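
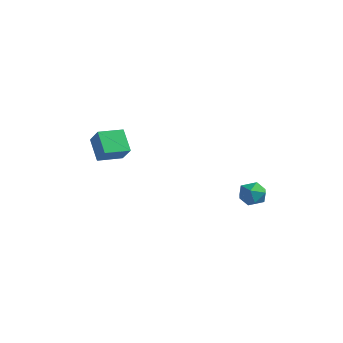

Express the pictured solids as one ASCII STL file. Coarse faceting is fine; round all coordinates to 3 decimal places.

solid 
facet normal -0.857 0.438 -0.271
outer loop
vertex 3.299 1.849 0.877
vertex 2.872 1.172 1.134
vertex 3.024 1.802 1.67
endloop
endfacet
facet normal -0.375 0.924 -0.075
outer loop
vertex 3.299 1.849 0.877
vertex 3.024 1.802 1.67
vertex 3.793 2.101 1.509
endloop
endfacet
facet normal 0.199 0.847 -0.493
outer loop
vertex 3.299 1.849 0.877
vertex 3.793 2.101 1.509
vertex 4.118 1.655 0.874
endloop
endfacet
facet normal 0.071 0.313 -0.947
outer loop
vertex 3.299 1.849 0.877
vertex 4.118 1.655 0.874
vertex 3.548 1.081 0.642
endloop
endfacet
facet normal -0.582 0.059 -0.811
outer loop
vertex 3.299 1.849 0.877
vertex 3.548 1.081 0.642
vertex 2.872 1.172 1.134
endloop
endfacet
facet normal -0.180 0.783 0.596
outer loop
vertex 3.793 2.101 1.509
vertex 3.024 1.802 1.67
vertex 3.672 1.579 2.158
endloop
endfacet
facet normal -0.961 -0.005 0.278
outer loop
vertex 3.024 1.802 1.67
vertex 2.872 1.172 1.134
vertex 3.102 1.005 1.926
endloop
endfacet
facet normal -0.515 -0.618 -0.593
outer loop
vertex 2.872 1.172 1.134
vertex 3.548 1.081 0.642
vertex 3.427 0.559 1.291
endloop
endfacet
facet normal 0.542 -0.209 -0.814
outer loop
vertex 3.548 1.081 0.642
vertex 4.118 1.655 0.874
vertex 4.196 0.858 1.13
endloop
endfacet
facet normal 0.749 0.658 -0.079
outer loop
vertex 4.118 1.655 0.874
vertex 3.793 2.101 1.509
vertex 4.348 1.488 1.666
endloop
endfacet
facet normal -0.071 -0.313 0.947
outer loop
vertex 3.921 0.811 1.923
vertex 3.672 1.579 2.158
vertex 3.102 1.005 1.926
endloop
endfacet
facet normal -0.199 -0.847 0.493
outer loop
vertex 3.921 0.811 1.923
vertex 3.102 1.005 1.926
vertex 3.427 0.559 1.291
endloop
endfacet
facet normal 0.375 -0.924 0.075
outer loop
vertex 3.921 0.811 1.923
vertex 3.427 0.559 1.291
vertex 4.196 0.858 1.13
endloop
endfacet
facet normal 0.857 -0.438 0.271
outer loop
vertex 3.921 0.811 1.923
vertex 4.196 0.858 1.13
vertex 4.348 1.488 1.666
endloop
endfacet
facet normal 0.582 -0.059 0.811
outer loop
vertex 3.921 0.811 1.923
vertex 4.348 1.488 1.666
vertex 3.672 1.579 2.158
endloop
endfacet
facet normal -0.542 0.209 0.814
outer loop
vertex 3.102 1.005 1.926
vertex 3.672 1.579 2.158
vertex 3.024 1.802 1.67
endloop
endfacet
facet normal -0.749 -0.658 0.079
outer loop
vertex 3.427 0.559 1.291
vertex 3.102 1.005 1.926
vertex 2.872 1.172 1.134
endloop
endfacet
facet normal 0.180 -0.783 -0.596
outer loop
vertex 4.196 0.858 1.13
vertex 3.427 0.559 1.291
vertex 3.548 1.081 0.642
endloop
endfacet
facet normal 0.961 0.005 -0.278
outer loop
vertex 4.348 1.488 1.666
vertex 4.196 0.858 1.13
vertex 4.118 1.655 0.874
endloop
endfacet
facet normal 0.515 0.618 0.593
outer loop
vertex 3.672 1.579 2.158
vertex 4.348 1.488 1.666
vertex 3.793 2.101 1.509
endloop
endfacet
facet normal -0.668 0.202 -0.716
outer loop
vertex -4.196 -2.527 4.037
vertex -3.684 -1.196 3.935
vertex -3.211 -2.986 2.989
endloop
endfacet
facet normal -0.358 -0.931 0.072
outer loop
vertex -2.356 -3.244 3.905
vertex -4.196 -2.527 4.037
vertex -3.211 -2.986 2.989
endloop
endfacet
facet normal -0.669 0.201 -0.716
outer loop
vertex -3.211 -2.986 2.989
vertex -3.684 -1.196 3.935
vertex -2.7 -1.655 2.886
endloop
endfacet
facet normal 0.652 -0.304 -0.694
outer loop
vertex -2.7 -1.655 2.886
vertex -2.356 -3.244 3.905
vertex -3.211 -2.986 2.989
endloop
endfacet
facet normal -0.652 0.304 0.694
outer loop
vertex -4.196 -2.527 4.037
vertex -2.829 -1.454 4.851
vertex -3.684 -1.196 3.935
endloop
endfacet
facet normal -0.358 -0.931 0.072
outer loop
vertex -3.34 -2.785 4.954
vertex -4.196 -2.527 4.037
vertex -2.356 -3.244 3.905
endloop
endfacet
facet normal -0.652 0.304 0.694
outer loop
vertex -3.34 -2.785 4.954
vertex -2.829 -1.454 4.851
vertex -4.196 -2.527 4.037
endloop
endfacet
facet normal 0.358 0.931 -0.072
outer loop
vertex -3.684 -1.196 3.935
vertex -2.829 -1.454 4.851
vertex -2.7 -1.655 2.886
endloop
endfacet
facet normal 0.652 -0.304 -0.694
outer loop
vertex -1.844 -1.913 3.803
vertex -2.356 -3.244 3.905
vertex -2.7 -1.655 2.886
endloop
endfacet
facet normal 0.358 0.931 -0.072
outer loop
vertex -2.7 -1.655 2.886
vertex -2.829 -1.454 4.851
vertex -1.844 -1.913 3.803
endloop
endfacet
facet normal 0.669 -0.202 0.716
outer loop
vertex -1.844 -1.913 3.803
vertex -3.34 -2.785 4.954
vertex -2.356 -3.244 3.905
endloop
endfacet
facet normal 0.668 -0.201 0.716
outer loop
vertex -2.829 -1.454 4.851
vertex -3.34 -2.785 4.954
vertex -1.844 -1.913 3.803
endloop
endfacet

endsolid


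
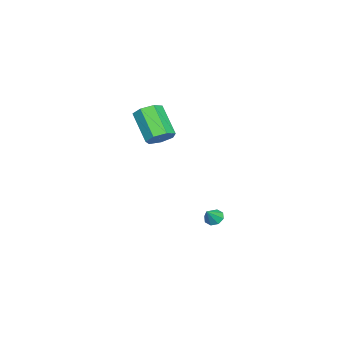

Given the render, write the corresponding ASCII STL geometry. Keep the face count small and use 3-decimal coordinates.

solid 
facet normal 0.482 0.529 -0.699
outer loop
vertex 2.416 -2.273 2.864
vertex 1.882 -1.67 2.952
vertex 2.58 -1.787 3.345
endloop
endfacet
facet normal 0.845 -0.492 0.209
outer loop
vertex 2.416 -2.273 2.864
vertex 2.58 -1.787 3.345
vertex 1.453 -3.332 4.26
endloop
endfacet
facet normal 0.845 -0.493 0.209
outer loop
vertex 1.453 -3.332 4.26
vertex 2.58 -1.787 3.345
vertex 1.617 -2.847 4.741
endloop
endfacet
facet normal -0.481 -0.530 0.698
outer loop
vertex 1.453 -3.332 4.26
vertex 1.617 -2.847 4.741
vertex 0.918 -2.73 4.348
endloop
endfacet
facet normal 0.482 0.530 -0.698
outer loop
vertex 2.58 -1.787 3.345
vertex 1.882 -1.67 2.952
vertex 2.218 -1.214 3.53
endloop
endfacet
facet normal 0.709 0.233 0.666
outer loop
vertex 2.58 -1.787 3.345
vertex 2.218 -1.214 3.53
vertex 1.617 -2.847 4.741
endloop
endfacet
facet normal 0.710 0.232 0.665
outer loop
vertex 1.617 -2.847 4.741
vertex 2.218 -1.214 3.53
vertex 1.255 -2.273 4.927
endloop
endfacet
facet normal -0.481 -0.530 0.698
outer loop
vertex 1.617 -2.847 4.741
vertex 1.255 -2.273 4.927
vertex 0.918 -2.73 4.348
endloop
endfacet
facet normal 0.482 0.530 -0.698
outer loop
vertex 2.218 -1.214 3.53
vertex 1.882 -1.67 2.952
vertex 1.603 -0.984 3.28
endloop
endfacet
facet normal 0.040 0.783 0.621
outer loop
vertex 2.218 -1.214 3.53
vertex 1.603 -0.984 3.28
vertex 1.255 -2.273 4.927
endloop
endfacet
facet normal 0.039 0.783 0.621
outer loop
vertex 1.255 -2.273 4.927
vertex 1.603 -0.984 3.28
vertex 0.64 -2.043 4.676
endloop
endfacet
facet normal -0.483 -0.529 0.698
outer loop
vertex 1.255 -2.273 4.927
vertex 0.64 -2.043 4.676
vertex 0.918 -2.73 4.348
endloop
endfacet
facet normal 0.482 0.530 -0.698
outer loop
vertex 1.603 -0.984 3.28
vertex 1.882 -1.67 2.952
vertex 1.197 -1.271 2.782
endloop
endfacet
facet normal -0.660 0.744 0.109
outer loop
vertex 1.603 -0.984 3.28
vertex 1.197 -1.271 2.782
vertex 0.64 -2.043 4.676
endloop
endfacet
facet normal -0.659 0.744 0.109
outer loop
vertex 0.64 -2.043 4.676
vertex 1.197 -1.271 2.782
vertex 0.234 -2.33 4.179
endloop
endfacet
facet normal -0.482 -0.529 0.699
outer loop
vertex 0.64 -2.043 4.676
vertex 0.234 -2.33 4.179
vertex 0.918 -2.73 4.348
endloop
endfacet
facet normal 0.481 0.529 -0.699
outer loop
vertex 1.197 -1.271 2.782
vertex 1.882 -1.67 2.952
vertex 1.307 -1.859 2.413
endloop
endfacet
facet normal -0.862 0.143 -0.486
outer loop
vertex 1.197 -1.271 2.782
vertex 1.307 -1.859 2.413
vertex 0.234 -2.33 4.179
endloop
endfacet
facet normal -0.862 0.144 -0.485
outer loop
vertex 0.234 -2.33 4.179
vertex 1.307 -1.859 2.413
vertex 0.344 -2.918 3.809
endloop
endfacet
facet normal -0.482 -0.529 0.698
outer loop
vertex 0.234 -2.33 4.179
vertex 0.344 -2.918 3.809
vertex 0.918 -2.73 4.348
endloop
endfacet
facet normal 0.481 0.529 -0.699
outer loop
vertex 1.307 -1.859 2.413
vertex 1.882 -1.67 2.952
vertex 1.85 -2.305 2.449
endloop
endfacet
facet normal -0.415 -0.563 -0.714
outer loop
vertex 1.307 -1.859 2.413
vertex 1.85 -2.305 2.449
vertex 0.344 -2.918 3.809
endloop
endfacet
facet normal -0.416 -0.563 -0.714
outer loop
vertex 0.344 -2.918 3.809
vertex 1.85 -2.305 2.449
vertex 0.886 -3.364 3.845
endloop
endfacet
facet normal -0.482 -0.529 0.698
outer loop
vertex 0.344 -2.918 3.809
vertex 0.886 -3.364 3.845
vertex 0.918 -2.73 4.348
endloop
endfacet
facet normal 0.482 0.529 -0.698
outer loop
vertex 1.85 -2.305 2.449
vertex 1.882 -1.67 2.952
vertex 2.416 -2.273 2.864
endloop
endfacet
facet normal 0.345 -0.847 -0.405
outer loop
vertex 1.85 -2.305 2.449
vertex 2.416 -2.273 2.864
vertex 0.886 -3.364 3.845
endloop
endfacet
facet normal 0.344 -0.847 -0.405
outer loop
vertex 0.886 -3.364 3.845
vertex 2.416 -2.273 2.864
vertex 1.453 -3.332 4.26
endloop
endfacet
facet normal -0.481 -0.530 0.698
outer loop
vertex 0.886 -3.364 3.845
vertex 1.453 -3.332 4.26
vertex 0.918 -2.73 4.348
endloop
endfacet
facet normal -0.662 0.182 -0.727
outer loop
vertex 0.493 0.939 -3.374
vertex 0.139 0.57 -3.144
vertex 0.23 1.12 -3.089
endloop
endfacet
facet normal 0.685 0.705 0.184
outer loop
vertex 0.493 0.939 -3.374
vertex 0.23 1.12 -3.089
vertex 0.801 0.39 -2.416
endloop
endfacet
facet normal -0.660 0.182 -0.729
outer loop
vertex 0.23 1.12 -3.089
vertex 0.139 0.57 -3.144
vertex -0.087 0.98 -2.837
endloop
endfacet
facet normal 0.186 0.741 0.646
outer loop
vertex 0.23 1.12 -3.089
vertex -0.087 0.98 -2.837
vertex 0.801 0.39 -2.416
endloop
endfacet
facet normal -0.661 0.180 -0.728
outer loop
vertex -0.087 0.98 -2.837
vertex 0.139 0.57 -3.144
vertex -0.271 0.6 -2.764
endloop
endfacet
facet normal -0.242 0.295 0.924
outer loop
vertex -0.087 0.98 -2.837
vertex -0.271 0.6 -2.764
vertex 0.801 0.39 -2.416
endloop
endfacet
facet normal -0.662 0.180 -0.728
outer loop
vertex -0.271 0.6 -2.764
vertex 0.139 0.57 -3.144
vertex -0.214 0.202 -2.914
endloop
endfacet
facet normal -0.352 -0.374 0.858
outer loop
vertex -0.271 0.6 -2.764
vertex -0.214 0.202 -2.914
vertex 0.801 0.39 -2.416
endloop
endfacet
facet normal -0.663 0.181 -0.727
outer loop
vertex -0.214 0.202 -2.914
vertex 0.139 0.57 -3.144
vertex 0.049 0.021 -3.199
endloop
endfacet
facet normal -0.076 -0.872 0.484
outer loop
vertex -0.214 0.202 -2.914
vertex 0.049 0.021 -3.199
vertex 0.801 0.39 -2.416
endloop
endfacet
facet normal -0.660 0.181 -0.729
outer loop
vertex 0.049 0.021 -3.199
vertex 0.139 0.57 -3.144
vertex 0.366 0.161 -3.451
endloop
endfacet
facet normal 0.420 -0.907 0.024
outer loop
vertex 0.049 0.021 -3.199
vertex 0.366 0.161 -3.451
vertex 0.801 0.39 -2.416
endloop
endfacet
facet normal -0.661 0.180 -0.729
outer loop
vertex 0.366 0.161 -3.451
vertex 0.139 0.57 -3.144
vertex 0.55 0.541 -3.524
endloop
endfacet
facet normal 0.850 -0.461 -0.255
outer loop
vertex 0.366 0.161 -3.451
vertex 0.55 0.541 -3.524
vertex 0.801 0.39 -2.416
endloop
endfacet
facet normal -0.661 0.180 -0.729
outer loop
vertex 0.55 0.541 -3.524
vertex 0.139 0.57 -3.144
vertex 0.493 0.939 -3.374
endloop
endfacet
facet normal 0.960 0.209 -0.189
outer loop
vertex 0.55 0.541 -3.524
vertex 0.493 0.939 -3.374
vertex 0.801 0.39 -2.416
endloop
endfacet

endsolid


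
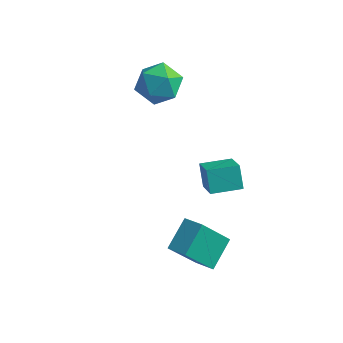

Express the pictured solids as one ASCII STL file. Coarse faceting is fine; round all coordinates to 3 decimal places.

solid 
facet normal -0.379 -0.469 0.797
outer loop
vertex 1.005 -2.423 -1.231
vertex 0.108 -2.206 -1.53
vertex 0.953 -3.713 -2.015
endloop
endfacet
facet normal 0.925 -0.224 0.308
outer loop
vertex 1.712 -2.774 -3.61
vertex 1.005 -2.423 -1.231
vertex 0.953 -3.713 -2.015
endloop
endfacet
facet normal -0.380 -0.469 0.797
outer loop
vertex 0.953 -3.713 -2.015
vertex 0.108 -2.206 -1.53
vertex 0.056 -3.495 -2.314
endloop
endfacet
facet normal -0.034 -0.854 -0.519
outer loop
vertex 0.056 -3.495 -2.314
vertex 1.712 -2.774 -3.61
vertex 0.953 -3.713 -2.015
endloop
endfacet
facet normal 0.034 0.854 0.519
outer loop
vertex 1.005 -2.423 -1.231
vertex 0.867 -1.267 -3.125
vertex 0.108 -2.206 -1.53
endloop
endfacet
facet normal 0.925 -0.225 0.308
outer loop
vertex 1.764 -1.485 -2.826
vertex 1.005 -2.423 -1.231
vertex 1.712 -2.774 -3.61
endloop
endfacet
facet normal 0.035 0.854 0.519
outer loop
vertex 1.764 -1.485 -2.826
vertex 0.867 -1.267 -3.125
vertex 1.005 -2.423 -1.231
endloop
endfacet
facet normal -0.925 0.225 -0.308
outer loop
vertex 0.108 -2.206 -1.53
vertex 0.867 -1.267 -3.125
vertex 0.056 -3.495 -2.314
endloop
endfacet
facet normal -0.034 -0.854 -0.519
outer loop
vertex 0.815 -2.557 -3.909
vertex 1.712 -2.774 -3.61
vertex 0.056 -3.495 -2.314
endloop
endfacet
facet normal -0.925 0.224 -0.308
outer loop
vertex 0.056 -3.495 -2.314
vertex 0.867 -1.267 -3.125
vertex 0.815 -2.557 -3.909
endloop
endfacet
facet normal 0.379 0.470 -0.797
outer loop
vertex 0.815 -2.557 -3.909
vertex 1.764 -1.485 -2.826
vertex 1.712 -2.774 -3.61
endloop
endfacet
facet normal 0.380 0.469 -0.797
outer loop
vertex 0.867 -1.267 -3.125
vertex 1.764 -1.485 -2.826
vertex 0.815 -2.557 -3.909
endloop
endfacet
facet normal -0.746 -0.666 -0.014
outer loop
vertex -0.508 0.754 -1.502
vertex -1.355 1.72 -2.404
vertex -0.062 0.274 -2.435
endloop
endfacet
facet normal 0.539 -0.616 0.575
outer loop
vertex 0.975 1.2 -2.416
vertex -0.508 0.754 -1.502
vertex -0.062 0.274 -2.435
endloop
endfacet
facet normal -0.746 -0.666 -0.014
outer loop
vertex -0.062 0.274 -2.435
vertex -1.355 1.72 -2.404
vertex -0.909 1.241 -3.337
endloop
endfacet
facet normal 0.391 -0.421 -0.818
outer loop
vertex -0.909 1.241 -3.337
vertex 0.975 1.2 -2.416
vertex -0.062 0.274 -2.435
endloop
endfacet
facet normal -0.391 0.421 0.818
outer loop
vertex -0.508 0.754 -1.502
vertex -0.318 2.646 -2.385
vertex -1.355 1.72 -2.404
endloop
endfacet
facet normal 0.539 -0.616 0.574
outer loop
vertex 0.529 1.679 -1.483
vertex -0.508 0.754 -1.502
vertex 0.975 1.2 -2.416
endloop
endfacet
facet normal -0.391 0.421 0.818
outer loop
vertex 0.529 1.679 -1.483
vertex -0.318 2.646 -2.385
vertex -0.508 0.754 -1.502
endloop
endfacet
facet normal -0.539 0.616 -0.574
outer loop
vertex -1.355 1.72 -2.404
vertex -0.318 2.646 -2.385
vertex -0.909 1.241 -3.337
endloop
endfacet
facet normal 0.391 -0.421 -0.818
outer loop
vertex 0.128 2.166 -3.318
vertex 0.975 1.2 -2.416
vertex -0.909 1.241 -3.337
endloop
endfacet
facet normal -0.539 0.616 -0.575
outer loop
vertex -0.909 1.241 -3.337
vertex -0.318 2.646 -2.385
vertex 0.128 2.166 -3.318
endloop
endfacet
facet normal 0.745 0.667 0.014
outer loop
vertex 0.128 2.166 -3.318
vertex 0.529 1.679 -1.483
vertex 0.975 1.2 -2.416
endloop
endfacet
facet normal 0.746 0.666 0.014
outer loop
vertex -0.318 2.646 -2.385
vertex 0.529 1.679 -1.483
vertex 0.128 2.166 -3.318
endloop
endfacet
facet normal -0.910 -0.283 0.303
outer loop
vertex -4.341 2.277 2.164
vertex -4.164 1.276 1.761
vertex -3.891 1.505 2.795
endloop
endfacet
facet normal -0.645 0.221 0.731
outer loop
vertex -4.341 2.277 2.164
vertex -3.891 1.505 2.795
vertex -3.506 2.528 2.825
endloop
endfacet
facet normal -0.504 0.797 0.333
outer loop
vertex -4.341 2.277 2.164
vertex -3.506 2.528 2.825
vertex -3.541 2.931 1.809
endloop
endfacet
facet normal -0.681 0.648 -0.341
outer loop
vertex -4.341 2.277 2.164
vertex -3.541 2.931 1.809
vertex -3.947 2.158 1.151
endloop
endfacet
facet normal -0.933 -0.020 -0.360
outer loop
vertex -4.341 2.277 2.164
vertex -3.947 2.158 1.151
vertex -4.164 1.276 1.761
endloop
endfacet
facet normal -0.028 -0.019 0.999
outer loop
vertex -3.506 2.528 2.825
vertex -3.891 1.505 2.795
vertex -2.813 1.682 2.829
endloop
endfacet
facet normal -0.457 -0.835 0.306
outer loop
vertex -3.891 1.505 2.795
vertex -4.164 1.276 1.761
vertex -3.219 0.909 2.171
endloop
endfacet
facet normal -0.495 -0.409 -0.767
outer loop
vertex -4.164 1.276 1.761
vertex -3.947 2.158 1.151
vertex -3.254 1.312 1.155
endloop
endfacet
facet normal -0.087 0.672 -0.736
outer loop
vertex -3.947 2.158 1.151
vertex -3.541 2.931 1.809
vertex -2.869 2.335 1.185
endloop
endfacet
facet normal 0.200 0.913 0.355
outer loop
vertex -3.541 2.931 1.809
vertex -3.506 2.528 2.825
vertex -2.596 2.564 2.219
endloop
endfacet
facet normal 0.681 -0.648 0.341
outer loop
vertex -2.419 1.563 1.816
vertex -2.813 1.682 2.829
vertex -3.219 0.909 2.171
endloop
endfacet
facet normal 0.504 -0.797 -0.333
outer loop
vertex -2.419 1.563 1.816
vertex -3.219 0.909 2.171
vertex -3.254 1.312 1.155
endloop
endfacet
facet normal 0.645 -0.221 -0.731
outer loop
vertex -2.419 1.563 1.816
vertex -3.254 1.312 1.155
vertex -2.869 2.335 1.185
endloop
endfacet
facet normal 0.910 0.283 -0.303
outer loop
vertex -2.419 1.563 1.816
vertex -2.869 2.335 1.185
vertex -2.596 2.564 2.219
endloop
endfacet
facet normal 0.933 0.020 0.360
outer loop
vertex -2.419 1.563 1.816
vertex -2.596 2.564 2.219
vertex -2.813 1.682 2.829
endloop
endfacet
facet normal 0.087 -0.672 0.736
outer loop
vertex -3.219 0.909 2.171
vertex -2.813 1.682 2.829
vertex -3.891 1.505 2.795
endloop
endfacet
facet normal -0.200 -0.913 -0.355
outer loop
vertex -3.254 1.312 1.155
vertex -3.219 0.909 2.171
vertex -4.164 1.276 1.761
endloop
endfacet
facet normal 0.028 0.019 -0.999
outer loop
vertex -2.869 2.335 1.185
vertex -3.254 1.312 1.155
vertex -3.947 2.158 1.151
endloop
endfacet
facet normal 0.457 0.835 -0.306
outer loop
vertex -2.596 2.564 2.219
vertex -2.869 2.335 1.185
vertex -3.541 2.931 1.809
endloop
endfacet
facet normal 0.495 0.409 0.767
outer loop
vertex -2.813 1.682 2.829
vertex -2.596 2.564 2.219
vertex -3.506 2.528 2.825
endloop
endfacet

endsolid


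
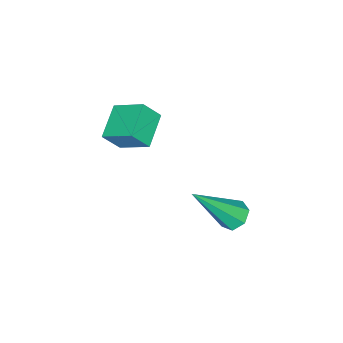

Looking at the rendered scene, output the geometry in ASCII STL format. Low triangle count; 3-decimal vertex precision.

solid 
facet normal -0.892 -0.252 0.376
outer loop
vertex 0.042 -3.86 1.661
vertex -0.0 -2.795 2.275
vertex -0.355 -3.479 0.974
endloop
endfacet
facet normal 0.034 -0.866 -0.500
outer loop
vertex 0.76 -3.165 0.505
vertex 0.042 -3.86 1.661
vertex -0.355 -3.479 0.974
endloop
endfacet
facet normal -0.892 -0.252 0.376
outer loop
vertex -0.355 -3.479 0.974
vertex -0.0 -2.795 2.275
vertex -0.397 -2.415 1.588
endloop
endfacet
facet normal -0.450 0.433 -0.781
outer loop
vertex -0.397 -2.415 1.588
vertex 0.76 -3.165 0.505
vertex -0.355 -3.479 0.974
endloop
endfacet
facet normal 0.450 -0.433 0.781
outer loop
vertex 0.042 -3.86 1.661
vertex 1.115 -2.481 1.806
vertex -0.0 -2.795 2.275
endloop
endfacet
facet normal 0.035 -0.866 -0.499
outer loop
vertex 1.157 -3.545 1.192
vertex 0.042 -3.86 1.661
vertex 0.76 -3.165 0.505
endloop
endfacet
facet normal 0.451 -0.433 0.781
outer loop
vertex 1.157 -3.545 1.192
vertex 1.115 -2.481 1.806
vertex 0.042 -3.86 1.661
endloop
endfacet
facet normal -0.034 0.866 0.499
outer loop
vertex -0.0 -2.795 2.275
vertex 1.115 -2.481 1.806
vertex -0.397 -2.415 1.588
endloop
endfacet
facet normal -0.451 0.432 -0.781
outer loop
vertex 0.718 -2.1 1.119
vertex 0.76 -3.165 0.505
vertex -0.397 -2.415 1.588
endloop
endfacet
facet normal -0.034 0.865 0.500
outer loop
vertex -0.397 -2.415 1.588
vertex 1.115 -2.481 1.806
vertex 0.718 -2.1 1.119
endloop
endfacet
facet normal 0.892 0.252 -0.376
outer loop
vertex 0.718 -2.1 1.119
vertex 1.157 -3.545 1.192
vertex 0.76 -3.165 0.505
endloop
endfacet
facet normal 0.892 0.252 -0.376
outer loop
vertex 1.115 -2.481 1.806
vertex 1.157 -3.545 1.192
vertex 0.718 -2.1 1.119
endloop
endfacet
facet normal -0.504 0.410 -0.760
outer loop
vertex -0.206 0.336 -2.706
vertex -0.698 0.105 -2.504
vertex -0.464 0.621 -2.381
endloop
endfacet
facet normal 0.794 0.600 0.104
outer loop
vertex -0.206 0.336 -2.706
vertex -0.464 0.621 -2.381
vertex 0.398 -0.785 -0.856
endloop
endfacet
facet normal -0.504 0.410 -0.760
outer loop
vertex -0.464 0.621 -2.381
vertex -0.698 0.105 -2.504
vertex -0.898 0.517 -2.149
endloop
endfacet
facet normal 0.149 0.768 0.623
outer loop
vertex -0.464 0.621 -2.381
vertex -0.898 0.517 -2.149
vertex 0.398 -0.785 -0.856
endloop
endfacet
facet normal -0.505 0.410 -0.760
outer loop
vertex -0.898 0.517 -2.149
vertex -0.698 0.105 -2.504
vertex -1.182 0.102 -2.184
endloop
endfacet
facet normal -0.517 0.286 0.807
outer loop
vertex -0.898 0.517 -2.149
vertex -1.182 0.102 -2.184
vertex 0.398 -0.785 -0.856
endloop
endfacet
facet normal -0.505 0.410 -0.760
outer loop
vertex -1.182 0.102 -2.184
vertex -0.698 0.105 -2.504
vertex -1.101 -0.31 -2.46
endloop
endfacet
facet normal -0.706 -0.485 0.516
outer loop
vertex -1.182 0.102 -2.184
vertex -1.101 -0.31 -2.46
vertex 0.398 -0.785 -0.856
endloop
endfacet
facet normal -0.505 0.410 -0.759
outer loop
vertex -1.101 -0.31 -2.46
vertex -0.698 0.105 -2.504
vertex -0.717 -0.411 -2.77
endloop
endfacet
facet normal -0.275 -0.961 -0.028
outer loop
vertex -1.101 -0.31 -2.46
vertex -0.717 -0.411 -2.77
vertex 0.398 -0.785 -0.856
endloop
endfacet
facet normal -0.505 0.410 -0.760
outer loop
vertex -0.717 -0.411 -2.77
vertex -0.698 0.105 -2.504
vertex -0.319 -0.123 -2.879
endloop
endfacet
facet normal 0.454 -0.786 -0.418
outer loop
vertex -0.717 -0.411 -2.77
vertex -0.319 -0.123 -2.879
vertex 0.398 -0.785 -0.856
endloop
endfacet
facet normal -0.505 0.410 -0.760
outer loop
vertex -0.319 -0.123 -2.879
vertex -0.698 0.105 -2.504
vertex -0.206 0.336 -2.706
endloop
endfacet
facet normal 0.928 -0.093 -0.360
outer loop
vertex -0.319 -0.123 -2.879
vertex -0.206 0.336 -2.706
vertex 0.398 -0.785 -0.856
endloop
endfacet

endsolid


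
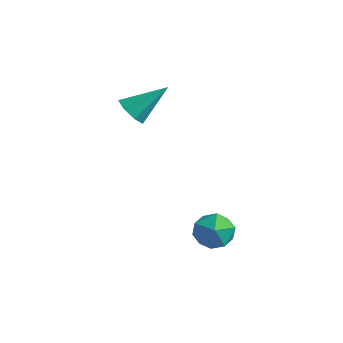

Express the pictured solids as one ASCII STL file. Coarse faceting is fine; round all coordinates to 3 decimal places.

solid 
facet normal -0.592 -0.052 0.804
outer loop
vertex 2.455 2.259 -1.309
vertex 2.837 1.328 -1.088
vertex 3.285 2.172 -0.704
endloop
endfacet
facet normal -0.416 0.625 0.661
outer loop
vertex 2.455 2.259 -1.309
vertex 3.285 2.172 -0.704
vertex 3.247 2.908 -1.424
endloop
endfacet
facet normal -0.634 0.773 -0.003
outer loop
vertex 2.455 2.259 -1.309
vertex 3.247 2.908 -1.424
vertex 2.776 2.518 -2.253
endloop
endfacet
facet normal -0.944 0.189 -0.269
outer loop
vertex 2.455 2.259 -1.309
vertex 2.776 2.518 -2.253
vertex 2.522 1.542 -2.046
endloop
endfacet
facet normal -0.918 -0.322 0.230
outer loop
vertex 2.455 2.259 -1.309
vertex 2.522 1.542 -2.046
vertex 2.837 1.328 -1.088
endloop
endfacet
facet normal 0.295 0.676 0.675
outer loop
vertex 3.247 2.908 -1.424
vertex 3.285 2.172 -0.704
vertex 4.118 2.378 -1.274
endloop
endfacet
facet normal 0.012 -0.419 0.908
outer loop
vertex 3.285 2.172 -0.704
vertex 2.837 1.328 -1.088
vertex 3.864 1.402 -1.067
endloop
endfacet
facet normal -0.517 -0.856 -0.021
outer loop
vertex 2.837 1.328 -1.088
vertex 2.522 1.542 -2.046
vertex 3.393 1.012 -1.896
endloop
endfacet
facet normal -0.559 -0.030 -0.828
outer loop
vertex 2.522 1.542 -2.046
vertex 2.776 2.518 -2.253
vertex 3.355 1.748 -2.616
endloop
endfacet
facet normal -0.058 0.916 -0.398
outer loop
vertex 2.776 2.518 -2.253
vertex 3.247 2.908 -1.424
vertex 3.803 2.592 -2.232
endloop
endfacet
facet normal 0.944 -0.189 0.269
outer loop
vertex 4.185 1.661 -2.011
vertex 4.118 2.378 -1.274
vertex 3.864 1.402 -1.067
endloop
endfacet
facet normal 0.634 -0.773 0.003
outer loop
vertex 4.185 1.661 -2.011
vertex 3.864 1.402 -1.067
vertex 3.393 1.012 -1.896
endloop
endfacet
facet normal 0.416 -0.625 -0.661
outer loop
vertex 4.185 1.661 -2.011
vertex 3.393 1.012 -1.896
vertex 3.355 1.748 -2.616
endloop
endfacet
facet normal 0.592 0.052 -0.804
outer loop
vertex 4.185 1.661 -2.011
vertex 3.355 1.748 -2.616
vertex 3.803 2.592 -2.232
endloop
endfacet
facet normal 0.918 0.322 -0.230
outer loop
vertex 4.185 1.661 -2.011
vertex 3.803 2.592 -2.232
vertex 4.118 2.378 -1.274
endloop
endfacet
facet normal 0.559 0.030 0.828
outer loop
vertex 3.864 1.402 -1.067
vertex 4.118 2.378 -1.274
vertex 3.285 2.172 -0.704
endloop
endfacet
facet normal 0.058 -0.916 0.398
outer loop
vertex 3.393 1.012 -1.896
vertex 3.864 1.402 -1.067
vertex 2.837 1.328 -1.088
endloop
endfacet
facet normal -0.295 -0.676 -0.675
outer loop
vertex 3.355 1.748 -2.616
vertex 3.393 1.012 -1.896
vertex 2.522 1.542 -2.046
endloop
endfacet
facet normal -0.012 0.419 -0.908
outer loop
vertex 3.803 2.592 -2.232
vertex 3.355 1.748 -2.616
vertex 2.776 2.518 -2.253
endloop
endfacet
facet normal 0.517 0.856 0.021
outer loop
vertex 4.118 2.378 -1.274
vertex 3.803 2.592 -2.232
vertex 3.247 2.908 -1.424
endloop
endfacet
facet normal -0.433 -0.653 -0.621
outer loop
vertex -1.24 2.075 3.079
vertex -1.91 2.547 3.049
vertex -1.248 2.568 2.566
endloop
endfacet
facet normal 0.995 -0.064 -0.077
outer loop
vertex -1.24 2.075 3.079
vertex -1.248 2.568 2.566
vertex -1.03 3.873 4.311
endloop
endfacet
facet normal -0.433 -0.653 -0.621
outer loop
vertex -1.248 2.568 2.566
vertex -1.91 2.547 3.049
vertex -1.754 3.045 2.417
endloop
endfacet
facet normal 0.668 0.553 -0.497
outer loop
vertex -1.248 2.568 2.566
vertex -1.754 3.045 2.417
vertex -1.03 3.873 4.311
endloop
endfacet
facet normal -0.433 -0.653 -0.621
outer loop
vertex -1.754 3.045 2.417
vertex -1.91 2.547 3.049
vertex -2.377 3.147 2.744
endloop
endfacet
facet normal -0.050 0.922 -0.384
outer loop
vertex -1.754 3.045 2.417
vertex -2.377 3.147 2.744
vertex -1.03 3.873 4.311
endloop
endfacet
facet normal -0.433 -0.653 -0.622
outer loop
vertex -2.377 3.147 2.744
vertex -1.91 2.547 3.049
vertex -2.649 2.797 3.301
endloop
endfacet
facet normal -0.619 0.765 0.178
outer loop
vertex -2.377 3.147 2.744
vertex -2.649 2.797 3.301
vertex -1.03 3.873 4.311
endloop
endfacet
facet normal -0.433 -0.654 -0.620
outer loop
vertex -2.649 2.797 3.301
vertex -1.91 2.547 3.049
vertex -2.363 2.259 3.669
endloop
endfacet
facet normal -0.611 0.200 0.766
outer loop
vertex -2.649 2.797 3.301
vertex -2.363 2.259 3.669
vertex -1.03 3.873 4.311
endloop
endfacet
facet normal -0.434 -0.654 -0.620
outer loop
vertex -2.363 2.259 3.669
vertex -1.91 2.547 3.049
vertex -1.736 1.937 3.57
endloop
endfacet
facet normal -0.031 -0.348 0.937
outer loop
vertex -2.363 2.259 3.669
vertex -1.736 1.937 3.57
vertex -1.03 3.873 4.311
endloop
endfacet
facet normal -0.433 -0.654 -0.621
outer loop
vertex -1.736 1.937 3.57
vertex -1.91 2.547 3.049
vertex -1.24 2.075 3.079
endloop
endfacet
facet normal 0.685 -0.465 0.561
outer loop
vertex -1.736 1.937 3.57
vertex -1.24 2.075 3.079
vertex -1.03 3.873 4.311
endloop
endfacet

endsolid


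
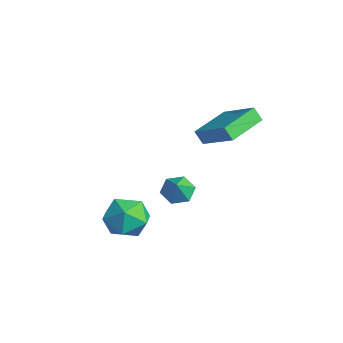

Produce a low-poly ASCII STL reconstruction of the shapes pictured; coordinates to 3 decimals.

solid 
facet normal -0.297 0.897 0.328
outer loop
vertex 2.145 -2.488 -1.502
vertex 1.129 -3.011 -0.993
vertex 2.181 -2.908 -0.323
endloop
endfacet
facet normal 0.414 0.861 0.294
outer loop
vertex 2.145 -2.488 -1.502
vertex 2.181 -2.908 -0.323
vertex 3.149 -3.111 -1.09
endloop
endfacet
facet normal 0.595 0.709 -0.379
outer loop
vertex 2.145 -2.488 -1.502
vertex 3.149 -3.111 -1.09
vertex 2.695 -3.341 -2.233
endloop
endfacet
facet normal -0.004 0.649 -0.761
outer loop
vertex 2.145 -2.488 -1.502
vertex 2.695 -3.341 -2.233
vertex 1.447 -3.279 -2.173
endloop
endfacet
facet normal -0.556 0.765 -0.324
outer loop
vertex 2.145 -2.488 -1.502
vertex 1.447 -3.279 -2.173
vertex 1.129 -3.011 -0.993
endloop
endfacet
facet normal 0.629 0.321 0.709
outer loop
vertex 3.149 -3.111 -1.09
vertex 2.181 -2.908 -0.323
vertex 2.753 -4.021 -0.327
endloop
endfacet
facet normal -0.523 0.377 0.764
outer loop
vertex 2.181 -2.908 -0.323
vertex 1.129 -3.011 -0.993
vertex 1.505 -3.959 -0.267
endloop
endfacet
facet normal -0.942 0.166 -0.292
outer loop
vertex 1.129 -3.011 -0.993
vertex 1.447 -3.279 -2.173
vertex 1.051 -4.189 -1.41
endloop
endfacet
facet normal -0.049 -0.022 -0.999
outer loop
vertex 1.447 -3.279 -2.173
vertex 2.695 -3.341 -2.233
vertex 2.019 -4.392 -2.177
endloop
endfacet
facet normal 0.922 0.074 -0.381
outer loop
vertex 2.695 -3.341 -2.233
vertex 3.149 -3.111 -1.09
vertex 3.071 -4.289 -1.507
endloop
endfacet
facet normal 0.004 -0.649 0.761
outer loop
vertex 2.055 -4.812 -0.998
vertex 2.753 -4.021 -0.327
vertex 1.505 -3.959 -0.267
endloop
endfacet
facet normal -0.595 -0.709 0.379
outer loop
vertex 2.055 -4.812 -0.998
vertex 1.505 -3.959 -0.267
vertex 1.051 -4.189 -1.41
endloop
endfacet
facet normal -0.414 -0.861 -0.294
outer loop
vertex 2.055 -4.812 -0.998
vertex 1.051 -4.189 -1.41
vertex 2.019 -4.392 -2.177
endloop
endfacet
facet normal 0.297 -0.897 -0.328
outer loop
vertex 2.055 -4.812 -0.998
vertex 2.019 -4.392 -2.177
vertex 3.071 -4.289 -1.507
endloop
endfacet
facet normal 0.556 -0.765 0.324
outer loop
vertex 2.055 -4.812 -0.998
vertex 3.071 -4.289 -1.507
vertex 2.753 -4.021 -0.327
endloop
endfacet
facet normal 0.049 0.022 0.999
outer loop
vertex 1.505 -3.959 -0.267
vertex 2.753 -4.021 -0.327
vertex 2.181 -2.908 -0.323
endloop
endfacet
facet normal -0.922 -0.074 0.381
outer loop
vertex 1.051 -4.189 -1.41
vertex 1.505 -3.959 -0.267
vertex 1.129 -3.011 -0.993
endloop
endfacet
facet normal -0.629 -0.321 -0.709
outer loop
vertex 2.019 -4.392 -2.177
vertex 1.051 -4.189 -1.41
vertex 1.447 -3.279 -2.173
endloop
endfacet
facet normal 0.523 -0.377 -0.764
outer loop
vertex 3.071 -4.289 -1.507
vertex 2.019 -4.392 -2.177
vertex 2.695 -3.341 -2.233
endloop
endfacet
facet normal 0.942 -0.166 0.292
outer loop
vertex 2.753 -4.021 -0.327
vertex 3.071 -4.289 -1.507
vertex 3.149 -3.111 -1.09
endloop
endfacet
facet normal -0.459 -0.303 0.835
outer loop
vertex 3.346 0.641 4.337
vertex 2.504 2.583 4.578
vertex 1.604 0.032 3.158
endloop
endfacet
facet normal 0.395 -0.912 -0.113
outer loop
vertex 1.976 0.277 2.482
vertex 3.346 0.641 4.337
vertex 1.604 0.032 3.158
endloop
endfacet
facet normal -0.459 -0.303 0.835
outer loop
vertex 1.604 0.032 3.158
vertex 2.504 2.583 4.578
vertex 0.762 1.973 3.399
endloop
endfacet
facet normal -0.795 -0.278 -0.539
outer loop
vertex 0.762 1.973 3.399
vertex 1.976 0.277 2.482
vertex 1.604 0.032 3.158
endloop
endfacet
facet normal 0.795 0.278 0.538
outer loop
vertex 3.346 0.641 4.337
vertex 2.876 2.828 3.902
vertex 2.504 2.583 4.578
endloop
endfacet
facet normal 0.396 -0.911 -0.114
outer loop
vertex 3.718 0.887 3.661
vertex 3.346 0.641 4.337
vertex 1.976 0.277 2.482
endloop
endfacet
facet normal 0.795 0.278 0.539
outer loop
vertex 3.718 0.887 3.661
vertex 2.876 2.828 3.902
vertex 3.346 0.641 4.337
endloop
endfacet
facet normal -0.395 0.912 0.113
outer loop
vertex 2.504 2.583 4.578
vertex 2.876 2.828 3.902
vertex 0.762 1.973 3.399
endloop
endfacet
facet normal -0.795 -0.278 -0.539
outer loop
vertex 1.134 2.219 2.723
vertex 1.976 0.277 2.482
vertex 0.762 1.973 3.399
endloop
endfacet
facet normal -0.396 0.911 0.114
outer loop
vertex 0.762 1.973 3.399
vertex 2.876 2.828 3.902
vertex 1.134 2.219 2.723
endloop
endfacet
facet normal 0.459 0.303 -0.835
outer loop
vertex 1.134 2.219 2.723
vertex 3.718 0.887 3.661
vertex 1.976 0.277 2.482
endloop
endfacet
facet normal 0.459 0.303 -0.835
outer loop
vertex 2.876 2.828 3.902
vertex 3.718 0.887 3.661
vertex 1.134 2.219 2.723
endloop
endfacet
facet normal -0.538 0.318 -0.781
outer loop
vertex 1.289 -0.063 -1.894
vertex 0.576 -0.313 -1.504
vertex 0.87 0.475 -1.386
endloop
endfacet
facet normal 0.863 0.445 0.240
outer loop
vertex 1.289 -0.063 -1.894
vertex 0.87 0.475 -1.386
vertex 1.244 -0.707 -0.536
endloop
endfacet
facet normal -0.538 0.318 -0.781
outer loop
vertex 0.87 0.475 -1.386
vertex 0.576 -0.313 -1.504
vertex 0.157 0.225 -0.997
endloop
endfacet
facet normal 0.202 0.613 0.764
outer loop
vertex 0.87 0.475 -1.386
vertex 0.157 0.225 -0.997
vertex 1.244 -0.707 -0.536
endloop
endfacet
facet normal -0.538 0.317 -0.781
outer loop
vertex 0.157 0.225 -0.997
vertex 0.576 -0.313 -1.504
vertex -0.136 -0.564 -1.115
endloop
endfacet
facet normal -0.386 0.006 0.922
outer loop
vertex 0.157 0.225 -0.997
vertex -0.136 -0.564 -1.115
vertex 1.244 -0.707 -0.536
endloop
endfacet
facet normal -0.538 0.317 -0.781
outer loop
vertex -0.136 -0.564 -1.115
vertex 0.576 -0.313 -1.504
vertex 0.282 -1.102 -1.622
endloop
endfacet
facet normal -0.314 -0.769 0.557
outer loop
vertex -0.136 -0.564 -1.115
vertex 0.282 -1.102 -1.622
vertex 1.244 -0.707 -0.536
endloop
endfacet
facet normal -0.537 0.317 -0.781
outer loop
vertex 0.282 -1.102 -1.622
vertex 0.576 -0.313 -1.504
vertex 0.995 -0.852 -2.011
endloop
endfacet
facet normal 0.347 -0.937 0.034
outer loop
vertex 0.282 -1.102 -1.622
vertex 0.995 -0.852 -2.011
vertex 1.244 -0.707 -0.536
endloop
endfacet
facet normal -0.538 0.316 -0.781
outer loop
vertex 0.995 -0.852 -2.011
vertex 0.576 -0.313 -1.504
vertex 1.289 -0.063 -1.894
endloop
endfacet
facet normal 0.936 -0.330 -0.125
outer loop
vertex 0.995 -0.852 -2.011
vertex 1.289 -0.063 -1.894
vertex 1.244 -0.707 -0.536
endloop
endfacet

endsolid


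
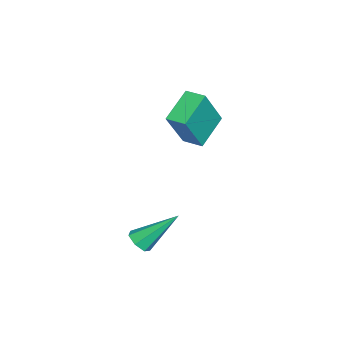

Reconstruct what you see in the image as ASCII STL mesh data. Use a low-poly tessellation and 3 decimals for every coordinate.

solid 
facet normal -0.751 0.368 0.549
outer loop
vertex -2.485 0.266 2.249
vertex -2.111 1.03 2.249
vertex -3.5 0.763 0.527
endloop
endfacet
facet normal -0.440 -0.898 -0.000
outer loop
vertex -2.329 0.19 -0.329
vertex -2.485 0.266 2.249
vertex -3.5 0.763 0.527
endloop
endfacet
facet normal -0.751 0.367 0.549
outer loop
vertex -3.5 0.763 0.527
vertex -2.111 1.03 2.249
vertex -3.127 1.527 0.527
endloop
endfacet
facet normal -0.493 0.241 -0.836
outer loop
vertex -3.127 1.527 0.527
vertex -2.329 0.19 -0.329
vertex -3.5 0.763 0.527
endloop
endfacet
facet normal 0.493 -0.241 0.836
outer loop
vertex -2.485 0.266 2.249
vertex -0.94 0.457 1.393
vertex -2.111 1.03 2.249
endloop
endfacet
facet normal -0.439 -0.898 -0.000
outer loop
vertex -1.313 -0.307 1.393
vertex -2.485 0.266 2.249
vertex -2.329 0.19 -0.329
endloop
endfacet
facet normal 0.493 -0.241 0.836
outer loop
vertex -1.313 -0.307 1.393
vertex -0.94 0.457 1.393
vertex -2.485 0.266 2.249
endloop
endfacet
facet normal 0.439 0.898 -0.000
outer loop
vertex -2.111 1.03 2.249
vertex -0.94 0.457 1.393
vertex -3.127 1.527 0.527
endloop
endfacet
facet normal -0.493 0.241 -0.836
outer loop
vertex -1.955 0.954 -0.329
vertex -2.329 0.19 -0.329
vertex -3.127 1.527 0.527
endloop
endfacet
facet normal 0.439 0.898 0.000
outer loop
vertex -3.127 1.527 0.527
vertex -0.94 0.457 1.393
vertex -1.955 0.954 -0.329
endloop
endfacet
facet normal 0.751 -0.367 -0.549
outer loop
vertex -1.955 0.954 -0.329
vertex -1.313 -0.307 1.393
vertex -2.329 0.19 -0.329
endloop
endfacet
facet normal 0.751 -0.367 -0.549
outer loop
vertex -0.94 0.457 1.393
vertex -1.313 -0.307 1.393
vertex -1.955 0.954 -0.329
endloop
endfacet
facet normal 0.158 -0.718 -0.678
outer loop
vertex 1.918 -0.605 -3.573
vertex 1.439 -0.866 -3.408
vertex 1.506 -0.47 -3.812
endloop
endfacet
facet normal 0.473 0.804 -0.360
outer loop
vertex 1.918 -0.605 -3.573
vertex 1.506 -0.47 -3.812
vertex 1.141 0.506 -2.112
endloop
endfacet
facet normal 0.155 -0.718 -0.678
outer loop
vertex 1.506 -0.47 -3.812
vertex 1.439 -0.866 -3.408
vertex 1.044 -0.632 -3.746
endloop
endfacet
facet normal -0.348 0.779 -0.522
outer loop
vertex 1.506 -0.47 -3.812
vertex 1.044 -0.632 -3.746
vertex 1.141 0.506 -2.112
endloop
endfacet
facet normal 0.155 -0.718 -0.678
outer loop
vertex 1.044 -0.632 -3.746
vertex 1.439 -0.866 -3.408
vertex 0.879 -0.971 -3.425
endloop
endfacet
facet normal -0.938 0.307 -0.158
outer loop
vertex 1.044 -0.632 -3.746
vertex 0.879 -0.971 -3.425
vertex 1.141 0.506 -2.112
endloop
endfacet
facet normal 0.155 -0.719 -0.677
outer loop
vertex 0.879 -0.971 -3.425
vertex 1.439 -0.866 -3.408
vertex 1.135 -1.23 -3.091
endloop
endfacet
facet normal -0.853 -0.254 0.456
outer loop
vertex 0.879 -0.971 -3.425
vertex 1.135 -1.23 -3.091
vertex 1.141 0.506 -2.112
endloop
endfacet
facet normal 0.155 -0.719 -0.677
outer loop
vertex 1.135 -1.23 -3.091
vertex 1.439 -0.866 -3.408
vertex 1.621 -1.215 -2.996
endloop
endfacet
facet normal -0.153 -0.485 0.861
outer loop
vertex 1.135 -1.23 -3.091
vertex 1.621 -1.215 -2.996
vertex 1.141 0.506 -2.112
endloop
endfacet
facet normal 0.157 -0.718 -0.678
outer loop
vertex 1.621 -1.215 -2.996
vertex 1.439 -0.866 -3.408
vertex 1.969 -0.937 -3.21
endloop
endfacet
facet normal 0.628 -0.210 0.749
outer loop
vertex 1.621 -1.215 -2.996
vertex 1.969 -0.937 -3.21
vertex 1.141 0.506 -2.112
endloop
endfacet
facet normal 0.157 -0.718 -0.678
outer loop
vertex 1.969 -0.937 -3.21
vertex 1.439 -0.866 -3.408
vertex 1.918 -0.605 -3.573
endloop
endfacet
facet normal 0.908 0.365 0.206
outer loop
vertex 1.969 -0.937 -3.21
vertex 1.918 -0.605 -3.573
vertex 1.141 0.506 -2.112
endloop
endfacet

endsolid


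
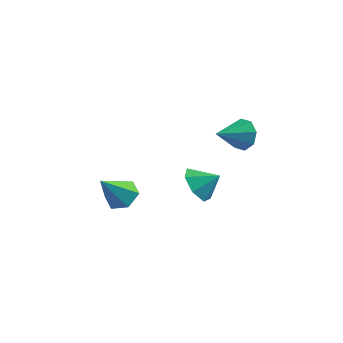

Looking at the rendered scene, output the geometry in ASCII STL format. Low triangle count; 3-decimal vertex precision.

solid 
facet normal 0.231 0.594 -0.771
outer loop
vertex -2.036 -1.748 -5.047
vertex -2.726 -1.124 -4.773
vertex -1.824 -1.03 -4.43
endloop
endfacet
facet normal 0.795 -0.513 0.324
outer loop
vertex -2.036 -1.748 -5.047
vertex -1.824 -1.03 -4.43
vertex -3.214 -2.376 -3.147
endloop
endfacet
facet normal 0.231 0.594 -0.771
outer loop
vertex -1.824 -1.03 -4.43
vertex -2.726 -1.124 -4.773
vertex -2.514 -0.406 -4.156
endloop
endfacet
facet normal 0.531 0.229 0.816
outer loop
vertex -1.824 -1.03 -4.43
vertex -2.514 -0.406 -4.156
vertex -3.214 -2.376 -3.147
endloop
endfacet
facet normal 0.232 0.594 -0.771
outer loop
vertex -2.514 -0.406 -4.156
vertex -2.726 -1.124 -4.773
vertex -3.416 -0.499 -4.499
endloop
endfacet
facet normal -0.350 0.523 0.778
outer loop
vertex -2.514 -0.406 -4.156
vertex -3.416 -0.499 -4.499
vertex -3.214 -2.376 -3.147
endloop
endfacet
facet normal 0.232 0.594 -0.771
outer loop
vertex -3.416 -0.499 -4.499
vertex -2.726 -1.124 -4.773
vertex -3.628 -1.217 -5.116
endloop
endfacet
facet normal -0.966 0.074 0.246
outer loop
vertex -3.416 -0.499 -4.499
vertex -3.628 -1.217 -5.116
vertex -3.214 -2.376 -3.147
endloop
endfacet
facet normal 0.232 0.594 -0.771
outer loop
vertex -3.628 -1.217 -5.116
vertex -2.726 -1.124 -4.773
vertex -2.938 -1.842 -5.39
endloop
endfacet
facet normal -0.703 -0.668 -0.245
outer loop
vertex -3.628 -1.217 -5.116
vertex -2.938 -1.842 -5.39
vertex -3.214 -2.376 -3.147
endloop
endfacet
facet normal 0.231 0.594 -0.771
outer loop
vertex -2.938 -1.842 -5.39
vertex -2.726 -1.124 -4.773
vertex -2.036 -1.748 -5.047
endloop
endfacet
facet normal 0.179 -0.962 -0.207
outer loop
vertex -2.938 -1.842 -5.39
vertex -2.036 -1.748 -5.047
vertex -3.214 -2.376 -3.147
endloop
endfacet
facet normal -0.771 -0.291 -0.567
outer loop
vertex 2.059 -1.14 -3.531
vertex 1.477 -1.347 -2.633
vertex 1.544 -0.419 -3.201
endloop
endfacet
facet normal 0.731 0.636 -0.247
outer loop
vertex 2.059 -1.14 -3.531
vertex 1.544 -0.419 -3.201
vertex 2.463 -0.973 -1.907
endloop
endfacet
facet normal -0.771 -0.291 -0.567
outer loop
vertex 1.544 -0.419 -3.201
vertex 1.477 -1.347 -2.633
vertex 0.978 -0.396 -2.443
endloop
endfacet
facet normal 0.295 0.936 0.192
outer loop
vertex 1.544 -0.419 -3.201
vertex 0.978 -0.396 -2.443
vertex 2.463 -0.973 -1.907
endloop
endfacet
facet normal -0.771 -0.291 -0.566
outer loop
vertex 0.978 -0.396 -2.443
vertex 1.477 -1.347 -2.633
vertex 0.788 -1.089 -1.828
endloop
endfacet
facet normal -0.011 0.665 0.746
outer loop
vertex 0.978 -0.396 -2.443
vertex 0.788 -1.089 -1.828
vertex 2.463 -0.973 -1.907
endloop
endfacet
facet normal -0.771 -0.292 -0.566
outer loop
vertex 0.788 -1.089 -1.828
vertex 1.477 -1.347 -2.633
vertex 1.117 -1.976 -1.819
endloop
endfacet
facet normal 0.045 0.027 0.999
outer loop
vertex 0.788 -1.089 -1.828
vertex 1.117 -1.976 -1.819
vertex 2.463 -0.973 -1.907
endloop
endfacet
facet normal -0.771 -0.292 -0.566
outer loop
vertex 1.117 -1.976 -1.819
vertex 1.477 -1.347 -2.633
vertex 1.717 -2.389 -2.423
endloop
endfacet
facet normal 0.421 -0.498 0.758
outer loop
vertex 1.117 -1.976 -1.819
vertex 1.717 -2.389 -2.423
vertex 2.463 -0.973 -1.907
endloop
endfacet
facet normal -0.770 -0.292 -0.567
outer loop
vertex 1.717 -2.389 -2.423
vertex 1.477 -1.347 -2.633
vertex 2.136 -2.017 -3.184
endloop
endfacet
facet normal 0.832 -0.514 0.207
outer loop
vertex 1.717 -2.389 -2.423
vertex 2.136 -2.017 -3.184
vertex 2.463 -0.973 -1.907
endloop
endfacet
facet normal -0.771 -0.292 -0.567
outer loop
vertex 2.136 -2.017 -3.184
vertex 1.477 -1.347 -2.633
vertex 2.059 -1.14 -3.531
endloop
endfacet
facet normal 0.971 -0.010 -0.240
outer loop
vertex 2.136 -2.017 -3.184
vertex 2.059 -1.14 -3.531
vertex 2.463 -0.973 -1.907
endloop
endfacet
facet normal 0.426 0.828 -0.365
outer loop
vertex 3.856 -1.279 0.416
vertex 3.52 -0.79 1.132
vertex 4.303 -1.265 0.969
endloop
endfacet
facet normal 0.387 -0.875 -0.291
outer loop
vertex 3.856 -1.279 0.416
vertex 4.303 -1.265 0.969
vertex 2.8 -2.19 1.748
endloop
endfacet
facet normal 0.426 0.828 -0.365
outer loop
vertex 4.303 -1.265 0.969
vertex 3.52 -0.79 1.132
vertex 4.291 -0.973 1.618
endloop
endfacet
facet normal 0.613 -0.716 0.333
outer loop
vertex 4.303 -1.265 0.969
vertex 4.291 -0.973 1.618
vertex 2.8 -2.19 1.748
endloop
endfacet
facet normal 0.426 0.828 -0.365
outer loop
vertex 4.291 -0.973 1.618
vertex 3.52 -0.79 1.132
vertex 3.828 -0.574 1.982
endloop
endfacet
facet normal 0.367 -0.358 0.859
outer loop
vertex 4.291 -0.973 1.618
vertex 3.828 -0.574 1.982
vertex 2.8 -2.19 1.748
endloop
endfacet
facet normal 0.426 0.828 -0.365
outer loop
vertex 3.828 -0.574 1.982
vertex 3.52 -0.79 1.132
vertex 3.184 -0.302 1.848
endloop
endfacet
facet normal -0.208 -0.010 0.978
outer loop
vertex 3.828 -0.574 1.982
vertex 3.184 -0.302 1.848
vertex 2.8 -2.19 1.748
endloop
endfacet
facet normal 0.426 0.828 -0.365
outer loop
vertex 3.184 -0.302 1.848
vertex 3.52 -0.79 1.132
vertex 2.737 -0.316 1.294
endloop
endfacet
facet normal -0.774 0.124 0.621
outer loop
vertex 3.184 -0.302 1.848
vertex 2.737 -0.316 1.294
vertex 2.8 -2.19 1.748
endloop
endfacet
facet normal 0.426 0.828 -0.365
outer loop
vertex 2.737 -0.316 1.294
vertex 3.52 -0.79 1.132
vertex 2.749 -0.608 0.645
endloop
endfacet
facet normal -0.999 -0.034 -0.003
outer loop
vertex 2.737 -0.316 1.294
vertex 2.749 -0.608 0.645
vertex 2.8 -2.19 1.748
endloop
endfacet
facet normal 0.426 0.828 -0.365
outer loop
vertex 2.749 -0.608 0.645
vertex 3.52 -0.79 1.132
vertex 3.213 -1.007 0.281
endloop
endfacet
facet normal -0.752 -0.393 -0.529
outer loop
vertex 2.749 -0.608 0.645
vertex 3.213 -1.007 0.281
vertex 2.8 -2.19 1.748
endloop
endfacet
facet normal 0.427 0.828 -0.365
outer loop
vertex 3.213 -1.007 0.281
vertex 3.52 -0.79 1.132
vertex 3.856 -1.279 0.416
endloop
endfacet
facet normal -0.178 -0.741 -0.648
outer loop
vertex 3.213 -1.007 0.281
vertex 3.856 -1.279 0.416
vertex 2.8 -2.19 1.748
endloop
endfacet

endsolid


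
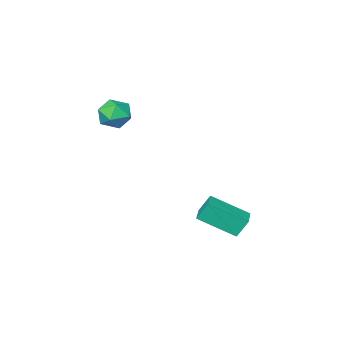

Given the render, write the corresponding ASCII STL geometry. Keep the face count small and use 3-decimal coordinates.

solid 
facet normal -0.435 0.753 -0.493
outer loop
vertex 1.234 -0.439 0.79
vertex 0.482 -0.688 1.073
vertex 0.936 -0.136 1.516
endloop
endfacet
facet normal 0.228 0.928 -0.294
outer loop
vertex 1.234 -0.439 0.79
vertex 0.936 -0.136 1.516
vertex 1.746 -0.355 1.452
endloop
endfacet
facet normal 0.677 0.451 -0.581
outer loop
vertex 1.234 -0.439 0.79
vertex 1.746 -0.355 1.452
vertex 1.791 -1.043 0.97
endloop
endfacet
facet normal 0.291 -0.017 -0.957
outer loop
vertex 1.234 -0.439 0.79
vertex 1.791 -1.043 0.97
vertex 1.01 -1.249 0.736
endloop
endfacet
facet normal -0.396 0.170 -0.903
outer loop
vertex 1.234 -0.439 0.79
vertex 1.01 -1.249 0.736
vertex 0.482 -0.688 1.073
endloop
endfacet
facet normal 0.268 0.869 0.415
outer loop
vertex 1.746 -0.355 1.452
vertex 0.936 -0.136 1.516
vertex 1.31 -0.551 2.144
endloop
endfacet
facet normal -0.804 0.587 0.094
outer loop
vertex 0.936 -0.136 1.516
vertex 0.482 -0.688 1.073
vertex 0.529 -0.757 1.91
endloop
endfacet
facet normal -0.742 -0.357 -0.568
outer loop
vertex 0.482 -0.688 1.073
vertex 1.01 -1.249 0.736
vertex 0.574 -1.445 1.428
endloop
endfacet
facet normal 0.370 -0.658 -0.655
outer loop
vertex 1.01 -1.249 0.736
vertex 1.791 -1.043 0.97
vertex 1.384 -1.664 1.364
endloop
endfacet
facet normal 0.994 0.098 -0.048
outer loop
vertex 1.791 -1.043 0.97
vertex 1.746 -0.355 1.452
vertex 1.838 -1.112 1.807
endloop
endfacet
facet normal -0.291 0.017 0.957
outer loop
vertex 1.086 -1.361 2.09
vertex 1.31 -0.551 2.144
vertex 0.529 -0.757 1.91
endloop
endfacet
facet normal -0.677 -0.451 0.581
outer loop
vertex 1.086 -1.361 2.09
vertex 0.529 -0.757 1.91
vertex 0.574 -1.445 1.428
endloop
endfacet
facet normal -0.228 -0.928 0.294
outer loop
vertex 1.086 -1.361 2.09
vertex 0.574 -1.445 1.428
vertex 1.384 -1.664 1.364
endloop
endfacet
facet normal 0.435 -0.753 0.493
outer loop
vertex 1.086 -1.361 2.09
vertex 1.384 -1.664 1.364
vertex 1.838 -1.112 1.807
endloop
endfacet
facet normal 0.396 -0.170 0.903
outer loop
vertex 1.086 -1.361 2.09
vertex 1.838 -1.112 1.807
vertex 1.31 -0.551 2.144
endloop
endfacet
facet normal -0.370 0.658 0.655
outer loop
vertex 0.529 -0.757 1.91
vertex 1.31 -0.551 2.144
vertex 0.936 -0.136 1.516
endloop
endfacet
facet normal -0.994 -0.098 0.048
outer loop
vertex 0.574 -1.445 1.428
vertex 0.529 -0.757 1.91
vertex 0.482 -0.688 1.073
endloop
endfacet
facet normal -0.268 -0.869 -0.415
outer loop
vertex 1.384 -1.664 1.364
vertex 0.574 -1.445 1.428
vertex 1.01 -1.249 0.736
endloop
endfacet
facet normal 0.804 -0.587 -0.094
outer loop
vertex 1.838 -1.112 1.807
vertex 1.384 -1.664 1.364
vertex 1.791 -1.043 0.97
endloop
endfacet
facet normal 0.742 0.357 0.568
outer loop
vertex 1.31 -0.551 2.144
vertex 1.838 -1.112 1.807
vertex 1.746 -0.355 1.452
endloop
endfacet
facet normal -0.676 -0.734 -0.061
outer loop
vertex -1.621 2.072 -3.052
vertex -2.824 3.257 -3.986
vertex -1.232 1.786 -3.917
endloop
endfacet
facet normal 0.624 -0.614 0.484
outer loop
vertex -0.536 2.543 -3.854
vertex -1.621 2.072 -3.052
vertex -1.232 1.786 -3.917
endloop
endfacet
facet normal -0.676 -0.734 -0.061
outer loop
vertex -1.232 1.786 -3.917
vertex -2.824 3.257 -3.986
vertex -2.435 2.971 -4.85
endloop
endfacet
facet normal 0.393 -0.289 -0.873
outer loop
vertex -2.435 2.971 -4.85
vertex -0.536 2.543 -3.854
vertex -1.232 1.786 -3.917
endloop
endfacet
facet normal -0.393 0.289 0.873
outer loop
vertex -1.621 2.072 -3.052
vertex -2.128 4.014 -3.923
vertex -2.824 3.257 -3.986
endloop
endfacet
facet normal 0.624 -0.613 0.484
outer loop
vertex -0.925 2.829 -2.99
vertex -1.621 2.072 -3.052
vertex -0.536 2.543 -3.854
endloop
endfacet
facet normal -0.392 0.289 0.873
outer loop
vertex -0.925 2.829 -2.99
vertex -2.128 4.014 -3.923
vertex -1.621 2.072 -3.052
endloop
endfacet
facet normal -0.624 0.614 -0.484
outer loop
vertex -2.824 3.257 -3.986
vertex -2.128 4.014 -3.923
vertex -2.435 2.971 -4.85
endloop
endfacet
facet normal 0.393 -0.289 -0.873
outer loop
vertex -1.739 3.728 -4.788
vertex -0.536 2.543 -3.854
vertex -2.435 2.971 -4.85
endloop
endfacet
facet normal -0.624 0.614 -0.484
outer loop
vertex -2.435 2.971 -4.85
vertex -2.128 4.014 -3.923
vertex -1.739 3.728 -4.788
endloop
endfacet
facet normal 0.676 0.734 0.061
outer loop
vertex -1.739 3.728 -4.788
vertex -0.925 2.829 -2.99
vertex -0.536 2.543 -3.854
endloop
endfacet
facet normal 0.676 0.734 0.061
outer loop
vertex -2.128 4.014 -3.923
vertex -0.925 2.829 -2.99
vertex -1.739 3.728 -4.788
endloop
endfacet

endsolid


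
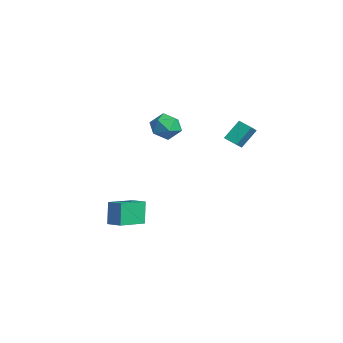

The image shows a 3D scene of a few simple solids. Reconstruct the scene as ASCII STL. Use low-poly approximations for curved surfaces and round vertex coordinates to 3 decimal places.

solid 
facet normal -0.857 -0.463 -0.226
outer loop
vertex 2.316 -5.007 -1.544
vertex 1.495 -3.213 -2.104
vertex 2.847 -5.242 -3.078
endloop
endfacet
facet normal 0.400 -0.875 0.273
outer loop
vertex 3.765 -4.747 -2.836
vertex 2.316 -5.007 -1.544
vertex 2.847 -5.242 -3.078
endloop
endfacet
facet normal -0.857 -0.463 -0.226
outer loop
vertex 2.847 -5.242 -3.078
vertex 1.495 -3.213 -2.104
vertex 2.027 -3.449 -3.637
endloop
endfacet
facet normal 0.324 -0.143 -0.935
outer loop
vertex 2.027 -3.449 -3.637
vertex 3.765 -4.747 -2.836
vertex 2.847 -5.242 -3.078
endloop
endfacet
facet normal -0.324 0.144 0.935
outer loop
vertex 2.316 -5.007 -1.544
vertex 2.413 -2.718 -1.862
vertex 1.495 -3.213 -2.104
endloop
endfacet
facet normal 0.401 -0.874 0.274
outer loop
vertex 3.233 -4.511 -1.303
vertex 2.316 -5.007 -1.544
vertex 3.765 -4.747 -2.836
endloop
endfacet
facet normal -0.323 0.144 0.935
outer loop
vertex 3.233 -4.511 -1.303
vertex 2.413 -2.718 -1.862
vertex 2.316 -5.007 -1.544
endloop
endfacet
facet normal -0.400 0.875 -0.273
outer loop
vertex 1.495 -3.213 -2.104
vertex 2.413 -2.718 -1.862
vertex 2.027 -3.449 -3.637
endloop
endfacet
facet normal 0.324 -0.144 -0.935
outer loop
vertex 2.944 -2.953 -3.396
vertex 3.765 -4.747 -2.836
vertex 2.027 -3.449 -3.637
endloop
endfacet
facet normal -0.401 0.874 -0.273
outer loop
vertex 2.027 -3.449 -3.637
vertex 2.413 -2.718 -1.862
vertex 2.944 -2.953 -3.396
endloop
endfacet
facet normal 0.857 0.463 0.226
outer loop
vertex 2.944 -2.953 -3.396
vertex 3.233 -4.511 -1.303
vertex 3.765 -4.747 -2.836
endloop
endfacet
facet normal 0.857 0.463 0.226
outer loop
vertex 2.413 -2.718 -1.862
vertex 3.233 -4.511 -1.303
vertex 2.944 -2.953 -3.396
endloop
endfacet
facet normal -0.779 0.443 0.444
outer loop
vertex -2.288 0.005 2.374
vertex -1.786 -0.093 3.352
vertex -1.623 0.809 2.737
endloop
endfacet
facet normal -0.699 0.679 -0.225
outer loop
vertex -2.288 0.005 2.374
vertex -1.623 0.809 2.737
vertex -1.586 0.497 1.678
endloop
endfacet
facet normal -0.740 0.118 -0.662
outer loop
vertex -2.288 0.005 2.374
vertex -1.586 0.497 1.678
vertex -1.726 -0.597 1.639
endloop
endfacet
facet normal -0.845 -0.465 -0.265
outer loop
vertex -2.288 0.005 2.374
vertex -1.726 -0.597 1.639
vertex -1.85 -0.962 2.674
endloop
endfacet
facet normal -0.869 -0.263 0.420
outer loop
vertex -2.288 0.005 2.374
vertex -1.85 -0.962 2.674
vertex -1.786 -0.093 3.352
endloop
endfacet
facet normal -0.044 0.958 -0.284
outer loop
vertex -1.586 0.497 1.678
vertex -1.623 0.809 2.737
vertex -0.65 0.702 2.226
endloop
endfacet
facet normal -0.173 0.576 0.799
outer loop
vertex -1.623 0.809 2.737
vertex -1.786 -0.093 3.352
vertex -0.774 0.337 3.261
endloop
endfacet
facet normal -0.320 -0.568 0.758
outer loop
vertex -1.786 -0.093 3.352
vertex -1.85 -0.962 2.674
vertex -0.914 -0.757 3.222
endloop
endfacet
facet normal -0.282 -0.894 -0.349
outer loop
vertex -1.85 -0.962 2.674
vertex -1.726 -0.597 1.639
vertex -0.877 -1.069 2.163
endloop
endfacet
facet normal -0.110 0.050 -0.993
outer loop
vertex -1.726 -0.597 1.639
vertex -1.586 0.497 1.678
vertex -0.714 -0.167 1.548
endloop
endfacet
facet normal 0.845 0.465 0.265
outer loop
vertex -0.212 -0.265 2.526
vertex -0.65 0.702 2.226
vertex -0.774 0.337 3.261
endloop
endfacet
facet normal 0.740 -0.118 0.662
outer loop
vertex -0.212 -0.265 2.526
vertex -0.774 0.337 3.261
vertex -0.914 -0.757 3.222
endloop
endfacet
facet normal 0.699 -0.679 0.225
outer loop
vertex -0.212 -0.265 2.526
vertex -0.914 -0.757 3.222
vertex -0.877 -1.069 2.163
endloop
endfacet
facet normal 0.779 -0.443 -0.444
outer loop
vertex -0.212 -0.265 2.526
vertex -0.877 -1.069 2.163
vertex -0.714 -0.167 1.548
endloop
endfacet
facet normal 0.869 0.263 -0.420
outer loop
vertex -0.212 -0.265 2.526
vertex -0.714 -0.167 1.548
vertex -0.65 0.702 2.226
endloop
endfacet
facet normal 0.282 0.894 0.349
outer loop
vertex -0.774 0.337 3.261
vertex -0.65 0.702 2.226
vertex -1.623 0.809 2.737
endloop
endfacet
facet normal 0.110 -0.050 0.993
outer loop
vertex -0.914 -0.757 3.222
vertex -0.774 0.337 3.261
vertex -1.786 -0.093 3.352
endloop
endfacet
facet normal 0.044 -0.958 0.284
outer loop
vertex -0.877 -1.069 2.163
vertex -0.914 -0.757 3.222
vertex -1.85 -0.962 2.674
endloop
endfacet
facet normal 0.173 -0.576 -0.799
outer loop
vertex -0.714 -0.167 1.548
vertex -0.877 -1.069 2.163
vertex -1.726 -0.597 1.639
endloop
endfacet
facet normal 0.320 0.568 -0.758
outer loop
vertex -0.65 0.702 2.226
vertex -0.714 -0.167 1.548
vertex -1.586 0.497 1.678
endloop
endfacet
facet normal -0.757 -0.551 0.353
outer loop
vertex 1.211 3.684 3.383
vertex 0.395 4.351 2.674
vertex 1.406 2.646 2.181
endloop
endfacet
facet normal 0.642 -0.526 0.558
outer loop
vertex 2.125 3.169 1.846
vertex 1.211 3.684 3.383
vertex 1.406 2.646 2.181
endloop
endfacet
facet normal -0.757 -0.551 0.352
outer loop
vertex 1.406 2.646 2.181
vertex 0.395 4.351 2.674
vertex 0.591 3.313 1.472
endloop
endfacet
facet normal 0.122 -0.649 -0.751
outer loop
vertex 0.591 3.313 1.472
vertex 2.125 3.169 1.846
vertex 1.406 2.646 2.181
endloop
endfacet
facet normal -0.122 0.649 0.751
outer loop
vertex 1.211 3.684 3.383
vertex 1.114 4.874 2.339
vertex 0.395 4.351 2.674
endloop
endfacet
facet normal 0.643 -0.525 0.558
outer loop
vertex 1.929 4.207 3.048
vertex 1.211 3.684 3.383
vertex 2.125 3.169 1.846
endloop
endfacet
facet normal -0.122 0.649 0.751
outer loop
vertex 1.929 4.207 3.048
vertex 1.114 4.874 2.339
vertex 1.211 3.684 3.383
endloop
endfacet
facet normal -0.642 0.525 -0.558
outer loop
vertex 0.395 4.351 2.674
vertex 1.114 4.874 2.339
vertex 0.591 3.313 1.472
endloop
endfacet
facet normal 0.122 -0.649 -0.751
outer loop
vertex 1.309 3.836 1.137
vertex 2.125 3.169 1.846
vertex 0.591 3.313 1.472
endloop
endfacet
facet normal -0.643 0.525 -0.558
outer loop
vertex 0.591 3.313 1.472
vertex 1.114 4.874 2.339
vertex 1.309 3.836 1.137
endloop
endfacet
facet normal 0.757 0.551 -0.352
outer loop
vertex 1.309 3.836 1.137
vertex 1.929 4.207 3.048
vertex 2.125 3.169 1.846
endloop
endfacet
facet normal 0.757 0.550 -0.352
outer loop
vertex 1.114 4.874 2.339
vertex 1.929 4.207 3.048
vertex 1.309 3.836 1.137
endloop
endfacet

endsolid


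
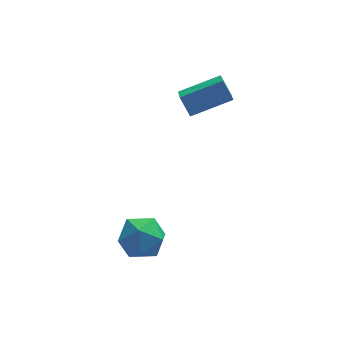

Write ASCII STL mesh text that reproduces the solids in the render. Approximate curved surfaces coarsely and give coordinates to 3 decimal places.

solid 
facet normal -0.661 0.000 0.750
outer loop
vertex -2.847 -0.93 -1.94
vertex -3.346 -1.785 -2.379
vertex -2.541 -1.934 -1.67
endloop
endfacet
facet normal -0.030 0.251 0.968
outer loop
vertex -2.847 -0.93 -1.94
vertex -2.541 -1.934 -1.67
vertex -1.795 -1.169 -1.845
endloop
endfacet
facet normal 0.135 0.816 0.562
outer loop
vertex -2.847 -0.93 -1.94
vertex -1.795 -1.169 -1.845
vertex -2.138 -0.548 -2.664
endloop
endfacet
facet normal -0.395 0.914 0.095
outer loop
vertex -2.847 -0.93 -1.94
vertex -2.138 -0.548 -2.664
vertex -3.097 -0.929 -2.993
endloop
endfacet
facet normal -0.888 0.410 0.211
outer loop
vertex -2.847 -0.93 -1.94
vertex -3.097 -0.929 -2.993
vertex -3.346 -1.785 -2.379
endloop
endfacet
facet normal 0.460 -0.254 0.850
outer loop
vertex -1.795 -1.169 -1.845
vertex -2.541 -1.934 -1.67
vertex -1.643 -2.171 -2.227
endloop
endfacet
facet normal -0.562 -0.660 0.499
outer loop
vertex -2.541 -1.934 -1.67
vertex -3.346 -1.785 -2.379
vertex -2.602 -2.552 -2.556
endloop
endfacet
facet normal -0.928 0.002 -0.374
outer loop
vertex -3.346 -1.785 -2.379
vertex -3.097 -0.929 -2.993
vertex -2.945 -1.931 -3.375
endloop
endfacet
facet normal -0.132 0.817 -0.561
outer loop
vertex -3.097 -0.929 -2.993
vertex -2.138 -0.548 -2.664
vertex -2.199 -1.166 -3.55
endloop
endfacet
facet normal 0.726 0.659 0.196
outer loop
vertex -2.138 -0.548 -2.664
vertex -1.795 -1.169 -1.845
vertex -1.394 -1.315 -2.841
endloop
endfacet
facet normal 0.395 -0.914 -0.095
outer loop
vertex -1.893 -2.17 -3.28
vertex -1.643 -2.171 -2.227
vertex -2.602 -2.552 -2.556
endloop
endfacet
facet normal -0.135 -0.816 -0.562
outer loop
vertex -1.893 -2.17 -3.28
vertex -2.602 -2.552 -2.556
vertex -2.945 -1.931 -3.375
endloop
endfacet
facet normal 0.030 -0.251 -0.968
outer loop
vertex -1.893 -2.17 -3.28
vertex -2.945 -1.931 -3.375
vertex -2.199 -1.166 -3.55
endloop
endfacet
facet normal 0.661 -0.000 -0.750
outer loop
vertex -1.893 -2.17 -3.28
vertex -2.199 -1.166 -3.55
vertex -1.394 -1.315 -2.841
endloop
endfacet
facet normal 0.888 -0.410 -0.211
outer loop
vertex -1.893 -2.17 -3.28
vertex -1.394 -1.315 -2.841
vertex -1.643 -2.171 -2.227
endloop
endfacet
facet normal 0.132 -0.817 0.561
outer loop
vertex -2.602 -2.552 -2.556
vertex -1.643 -2.171 -2.227
vertex -2.541 -1.934 -1.67
endloop
endfacet
facet normal -0.726 -0.659 -0.196
outer loop
vertex -2.945 -1.931 -3.375
vertex -2.602 -2.552 -2.556
vertex -3.346 -1.785 -2.379
endloop
endfacet
facet normal -0.460 0.254 -0.850
outer loop
vertex -2.199 -1.166 -3.55
vertex -2.945 -1.931 -3.375
vertex -3.097 -0.929 -2.993
endloop
endfacet
facet normal 0.562 0.660 -0.499
outer loop
vertex -1.394 -1.315 -2.841
vertex -2.199 -1.166 -3.55
vertex -2.138 -0.548 -2.664
endloop
endfacet
facet normal 0.928 -0.002 0.374
outer loop
vertex -1.643 -2.171 -2.227
vertex -1.394 -1.315 -2.841
vertex -1.795 -1.169 -1.845
endloop
endfacet
facet normal -0.325 0.498 0.804
outer loop
vertex -0.133 2.174 2.419
vertex 1.623 2.304 3.049
vertex -0.009 3.134 1.875
endloop
endfacet
facet normal -0.939 -0.070 -0.337
outer loop
vertex 0.317 2.636 1.071
vertex -0.133 2.174 2.419
vertex -0.009 3.134 1.875
endloop
endfacet
facet normal -0.325 0.498 0.804
outer loop
vertex -0.009 3.134 1.875
vertex 1.623 2.304 3.049
vertex 1.747 3.264 2.505
endloop
endfacet
facet normal 0.112 0.864 -0.490
outer loop
vertex 1.747 3.264 2.505
vertex 0.317 2.636 1.071
vertex -0.009 3.134 1.875
endloop
endfacet
facet normal -0.112 -0.864 0.490
outer loop
vertex -0.133 2.174 2.419
vertex 1.949 1.806 2.245
vertex 1.623 2.304 3.049
endloop
endfacet
facet normal -0.939 -0.070 -0.337
outer loop
vertex 0.193 1.676 1.615
vertex -0.133 2.174 2.419
vertex 0.317 2.636 1.071
endloop
endfacet
facet normal -0.112 -0.864 0.490
outer loop
vertex 0.193 1.676 1.615
vertex 1.949 1.806 2.245
vertex -0.133 2.174 2.419
endloop
endfacet
facet normal 0.939 0.070 0.337
outer loop
vertex 1.623 2.304 3.049
vertex 1.949 1.806 2.245
vertex 1.747 3.264 2.505
endloop
endfacet
facet normal 0.112 0.864 -0.490
outer loop
vertex 2.073 2.766 1.701
vertex 0.317 2.636 1.071
vertex 1.747 3.264 2.505
endloop
endfacet
facet normal 0.939 0.070 0.337
outer loop
vertex 1.747 3.264 2.505
vertex 1.949 1.806 2.245
vertex 2.073 2.766 1.701
endloop
endfacet
facet normal 0.325 -0.498 -0.804
outer loop
vertex 2.073 2.766 1.701
vertex 0.193 1.676 1.615
vertex 0.317 2.636 1.071
endloop
endfacet
facet normal 0.325 -0.498 -0.804
outer loop
vertex 1.949 1.806 2.245
vertex 0.193 1.676 1.615
vertex 2.073 2.766 1.701
endloop
endfacet

endsolid


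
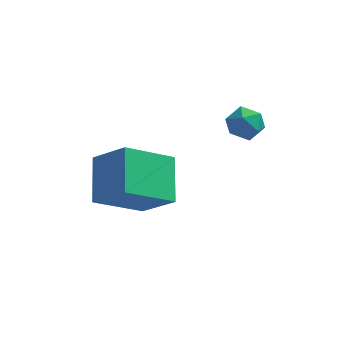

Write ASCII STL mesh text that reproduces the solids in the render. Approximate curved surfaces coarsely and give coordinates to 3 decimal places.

solid 
facet normal 0.326 0.656 0.681
outer loop
vertex 3.505 2.257 3.708
vertex 3.099 1.961 4.187
vertex 3.748 1.734 4.095
endloop
endfacet
facet normal 0.828 0.527 0.192
outer loop
vertex 3.505 2.257 3.708
vertex 3.748 1.734 4.095
vertex 3.89 1.758 3.416
endloop
endfacet
facet normal 0.561 0.696 -0.449
outer loop
vertex 3.505 2.257 3.708
vertex 3.89 1.758 3.416
vertex 3.328 2.0 3.089
endloop
endfacet
facet normal -0.108 0.929 -0.355
outer loop
vertex 3.505 2.257 3.708
vertex 3.328 2.0 3.089
vertex 2.839 2.125 3.565
endloop
endfacet
facet normal -0.253 0.904 0.344
outer loop
vertex 3.505 2.257 3.708
vertex 2.839 2.125 3.565
vertex 3.099 1.961 4.187
endloop
endfacet
facet normal 0.965 -0.173 0.196
outer loop
vertex 3.89 1.758 3.416
vertex 3.748 1.734 4.095
vertex 3.721 1.155 3.715
endloop
endfacet
facet normal 0.152 0.036 0.988
outer loop
vertex 3.748 1.734 4.095
vertex 3.099 1.961 4.187
vertex 3.232 1.28 4.191
endloop
endfacet
facet normal -0.782 0.439 0.443
outer loop
vertex 3.099 1.961 4.187
vertex 2.839 2.125 3.565
vertex 2.67 1.522 3.864
endloop
endfacet
facet normal -0.547 0.477 -0.688
outer loop
vertex 2.839 2.125 3.565
vertex 3.328 2.0 3.089
vertex 2.812 1.546 3.185
endloop
endfacet
facet normal 0.532 0.099 -0.841
outer loop
vertex 3.328 2.0 3.089
vertex 3.89 1.758 3.416
vertex 3.461 1.319 3.093
endloop
endfacet
facet normal 0.108 -0.929 0.355
outer loop
vertex 3.055 1.023 3.572
vertex 3.721 1.155 3.715
vertex 3.232 1.28 4.191
endloop
endfacet
facet normal -0.561 -0.696 0.449
outer loop
vertex 3.055 1.023 3.572
vertex 3.232 1.28 4.191
vertex 2.67 1.522 3.864
endloop
endfacet
facet normal -0.828 -0.527 -0.192
outer loop
vertex 3.055 1.023 3.572
vertex 2.67 1.522 3.864
vertex 2.812 1.546 3.185
endloop
endfacet
facet normal -0.326 -0.656 -0.681
outer loop
vertex 3.055 1.023 3.572
vertex 2.812 1.546 3.185
vertex 3.461 1.319 3.093
endloop
endfacet
facet normal 0.253 -0.904 -0.344
outer loop
vertex 3.055 1.023 3.572
vertex 3.461 1.319 3.093
vertex 3.721 1.155 3.715
endloop
endfacet
facet normal 0.547 -0.477 0.688
outer loop
vertex 3.232 1.28 4.191
vertex 3.721 1.155 3.715
vertex 3.748 1.734 4.095
endloop
endfacet
facet normal -0.532 -0.099 0.841
outer loop
vertex 2.67 1.522 3.864
vertex 3.232 1.28 4.191
vertex 3.099 1.961 4.187
endloop
endfacet
facet normal -0.965 0.173 -0.196
outer loop
vertex 2.812 1.546 3.185
vertex 2.67 1.522 3.864
vertex 2.839 2.125 3.565
endloop
endfacet
facet normal -0.152 -0.036 -0.988
outer loop
vertex 3.461 1.319 3.093
vertex 2.812 1.546 3.185
vertex 3.328 2.0 3.089
endloop
endfacet
facet normal 0.782 -0.439 -0.443
outer loop
vertex 3.721 1.155 3.715
vertex 3.461 1.319 3.093
vertex 3.89 1.758 3.416
endloop
endfacet
facet normal -0.695 0.301 -0.653
outer loop
vertex -1.051 -1.241 1.733
vertex -1.279 0.193 2.637
vertex 0.347 -0.341 0.658
endloop
endfacet
facet normal 0.134 -0.838 -0.528
outer loop
vertex 1.439 -0.813 1.683
vertex -1.051 -1.241 1.733
vertex 0.347 -0.341 0.658
endloop
endfacet
facet normal -0.695 0.301 -0.653
outer loop
vertex 0.347 -0.341 0.658
vertex -1.279 0.193 2.637
vertex 0.119 1.093 1.562
endloop
endfacet
facet normal 0.706 0.455 -0.543
outer loop
vertex 0.119 1.093 1.562
vertex 1.439 -0.813 1.683
vertex 0.347 -0.341 0.658
endloop
endfacet
facet normal -0.706 -0.455 0.543
outer loop
vertex -1.051 -1.241 1.733
vertex -0.187 -0.279 3.662
vertex -1.279 0.193 2.637
endloop
endfacet
facet normal 0.134 -0.838 -0.528
outer loop
vertex 0.041 -1.713 2.758
vertex -1.051 -1.241 1.733
vertex 1.439 -0.813 1.683
endloop
endfacet
facet normal -0.706 -0.455 0.543
outer loop
vertex 0.041 -1.713 2.758
vertex -0.187 -0.279 3.662
vertex -1.051 -1.241 1.733
endloop
endfacet
facet normal -0.134 0.838 0.528
outer loop
vertex -1.279 0.193 2.637
vertex -0.187 -0.279 3.662
vertex 0.119 1.093 1.562
endloop
endfacet
facet normal 0.706 0.455 -0.543
outer loop
vertex 1.211 0.621 2.587
vertex 1.439 -0.813 1.683
vertex 0.119 1.093 1.562
endloop
endfacet
facet normal -0.134 0.838 0.528
outer loop
vertex 0.119 1.093 1.562
vertex -0.187 -0.279 3.662
vertex 1.211 0.621 2.587
endloop
endfacet
facet normal 0.695 -0.301 0.653
outer loop
vertex 1.211 0.621 2.587
vertex 0.041 -1.713 2.758
vertex 1.439 -0.813 1.683
endloop
endfacet
facet normal 0.695 -0.301 0.653
outer loop
vertex -0.187 -0.279 3.662
vertex 0.041 -1.713 2.758
vertex 1.211 0.621 2.587
endloop
endfacet

endsolid


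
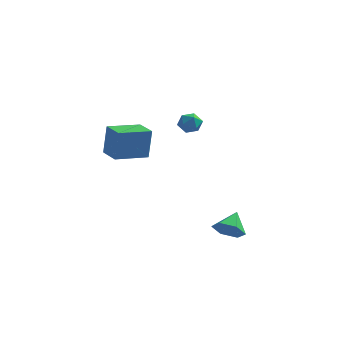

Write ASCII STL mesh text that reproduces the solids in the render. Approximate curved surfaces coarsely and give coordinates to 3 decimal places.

solid 
facet normal -0.097 -0.815 -0.572
outer loop
vertex 4.513 -0.91 -2.866
vertex 3.604 -0.902 -2.724
vertex 3.963 -0.444 -3.437
endloop
endfacet
facet normal 0.737 0.652 -0.178
outer loop
vertex 4.513 -0.91 -2.866
vertex 3.963 -0.444 -3.437
vertex 3.736 0.222 -1.936
endloop
endfacet
facet normal -0.095 -0.815 -0.571
outer loop
vertex 3.963 -0.444 -3.437
vertex 3.604 -0.902 -2.724
vertex 3.054 -0.437 -3.296
endloop
endfacet
facet normal -0.057 0.909 -0.412
outer loop
vertex 3.963 -0.444 -3.437
vertex 3.054 -0.437 -3.296
vertex 3.736 0.222 -1.936
endloop
endfacet
facet normal -0.095 -0.815 -0.571
outer loop
vertex 3.054 -0.437 -3.296
vertex 3.604 -0.902 -2.724
vertex 2.695 -0.895 -2.583
endloop
endfacet
facet normal -0.745 0.665 0.052
outer loop
vertex 3.054 -0.437 -3.296
vertex 2.695 -0.895 -2.583
vertex 3.736 0.222 -1.936
endloop
endfacet
facet normal -0.095 -0.815 -0.572
outer loop
vertex 2.695 -0.895 -2.583
vertex 3.604 -0.902 -2.724
vertex 3.246 -1.36 -2.012
endloop
endfacet
facet normal -0.641 0.162 0.750
outer loop
vertex 2.695 -0.895 -2.583
vertex 3.246 -1.36 -2.012
vertex 3.736 0.222 -1.936
endloop
endfacet
facet normal -0.096 -0.815 -0.572
outer loop
vertex 3.246 -1.36 -2.012
vertex 3.604 -0.902 -2.724
vertex 4.155 -1.368 -2.153
endloop
endfacet
facet normal 0.152 -0.094 0.984
outer loop
vertex 3.246 -1.36 -2.012
vertex 4.155 -1.368 -2.153
vertex 3.736 0.222 -1.936
endloop
endfacet
facet normal -0.096 -0.815 -0.572
outer loop
vertex 4.155 -1.368 -2.153
vertex 3.604 -0.902 -2.724
vertex 4.513 -0.91 -2.866
endloop
endfacet
facet normal 0.841 0.151 0.519
outer loop
vertex 4.155 -1.368 -2.153
vertex 4.513 -0.91 -2.866
vertex 3.736 0.222 -1.936
endloop
endfacet
facet normal -0.944 0.130 0.302
outer loop
vertex 0.199 1.31 3.413
vertex 0.427 1.406 4.084
vertex 0.363 1.966 3.643
endloop
endfacet
facet normal -0.861 0.346 -0.373
outer loop
vertex 0.199 1.31 3.413
vertex 0.363 1.966 3.643
vertex 0.562 1.756 2.989
endloop
endfacet
facet normal -0.624 -0.209 -0.753
outer loop
vertex 0.199 1.31 3.413
vertex 0.562 1.756 2.989
vertex 0.749 1.067 3.025
endloop
endfacet
facet normal -0.560 -0.767 -0.314
outer loop
vertex 0.199 1.31 3.413
vertex 0.749 1.067 3.025
vertex 0.665 0.851 3.702
endloop
endfacet
facet normal -0.758 -0.558 0.337
outer loop
vertex 0.199 1.31 3.413
vertex 0.665 0.851 3.702
vertex 0.427 1.406 4.084
endloop
endfacet
facet normal -0.357 0.852 -0.382
outer loop
vertex 0.562 1.756 2.989
vertex 0.363 1.966 3.643
vertex 1.015 2.129 3.398
endloop
endfacet
facet normal -0.493 0.503 0.710
outer loop
vertex 0.363 1.966 3.643
vertex 0.427 1.406 4.084
vertex 0.931 1.913 4.075
endloop
endfacet
facet normal -0.191 -0.611 0.768
outer loop
vertex 0.427 1.406 4.084
vertex 0.665 0.851 3.702
vertex 1.118 1.224 4.111
endloop
endfacet
facet normal 0.130 -0.949 -0.287
outer loop
vertex 0.665 0.851 3.702
vertex 0.749 1.067 3.025
vertex 1.317 1.014 3.457
endloop
endfacet
facet normal 0.027 -0.045 -0.999
outer loop
vertex 0.749 1.067 3.025
vertex 0.562 1.756 2.989
vertex 1.253 1.574 3.016
endloop
endfacet
facet normal 0.560 0.767 0.314
outer loop
vertex 1.481 1.67 3.687
vertex 1.015 2.129 3.398
vertex 0.931 1.913 4.075
endloop
endfacet
facet normal 0.624 0.209 0.753
outer loop
vertex 1.481 1.67 3.687
vertex 0.931 1.913 4.075
vertex 1.118 1.224 4.111
endloop
endfacet
facet normal 0.861 -0.346 0.373
outer loop
vertex 1.481 1.67 3.687
vertex 1.118 1.224 4.111
vertex 1.317 1.014 3.457
endloop
endfacet
facet normal 0.944 -0.130 -0.302
outer loop
vertex 1.481 1.67 3.687
vertex 1.317 1.014 3.457
vertex 1.253 1.574 3.016
endloop
endfacet
facet normal 0.758 0.558 -0.337
outer loop
vertex 1.481 1.67 3.687
vertex 1.253 1.574 3.016
vertex 1.015 2.129 3.398
endloop
endfacet
facet normal -0.130 0.949 0.287
outer loop
vertex 0.931 1.913 4.075
vertex 1.015 2.129 3.398
vertex 0.363 1.966 3.643
endloop
endfacet
facet normal -0.027 0.045 0.999
outer loop
vertex 1.118 1.224 4.111
vertex 0.931 1.913 4.075
vertex 0.427 1.406 4.084
endloop
endfacet
facet normal 0.357 -0.852 0.382
outer loop
vertex 1.317 1.014 3.457
vertex 1.118 1.224 4.111
vertex 0.665 0.851 3.702
endloop
endfacet
facet normal 0.493 -0.503 -0.710
outer loop
vertex 1.253 1.574 3.016
vertex 1.317 1.014 3.457
vertex 0.749 1.067 3.025
endloop
endfacet
facet normal 0.191 0.611 -0.768
outer loop
vertex 1.015 2.129 3.398
vertex 1.253 1.574 3.016
vertex 0.562 1.756 2.989
endloop
endfacet
facet normal -0.701 -0.700 0.139
outer loop
vertex -3.09 1.567 2.249
vertex -4.077 2.545 2.198
vertex -3.224 1.335 0.399
endloop
endfacet
facet normal 0.710 -0.703 0.037
outer loop
vertex -1.823 2.735 0.122
vertex -3.09 1.567 2.249
vertex -3.224 1.335 0.399
endloop
endfacet
facet normal -0.701 -0.700 0.139
outer loop
vertex -3.224 1.335 0.399
vertex -4.077 2.545 2.198
vertex -4.211 2.313 0.348
endloop
endfacet
facet normal -0.072 -0.124 -0.990
outer loop
vertex -4.211 2.313 0.348
vertex -1.823 2.735 0.122
vertex -3.224 1.335 0.399
endloop
endfacet
facet normal 0.072 0.124 0.990
outer loop
vertex -3.09 1.567 2.249
vertex -2.676 3.945 1.921
vertex -4.077 2.545 2.198
endloop
endfacet
facet normal 0.710 -0.703 0.037
outer loop
vertex -1.689 2.967 1.972
vertex -3.09 1.567 2.249
vertex -1.823 2.735 0.122
endloop
endfacet
facet normal 0.072 0.124 0.990
outer loop
vertex -1.689 2.967 1.972
vertex -2.676 3.945 1.921
vertex -3.09 1.567 2.249
endloop
endfacet
facet normal -0.710 0.703 -0.037
outer loop
vertex -4.077 2.545 2.198
vertex -2.676 3.945 1.921
vertex -4.211 2.313 0.348
endloop
endfacet
facet normal -0.072 -0.124 -0.990
outer loop
vertex -2.81 3.713 0.071
vertex -1.823 2.735 0.122
vertex -4.211 2.313 0.348
endloop
endfacet
facet normal -0.710 0.703 -0.037
outer loop
vertex -4.211 2.313 0.348
vertex -2.676 3.945 1.921
vertex -2.81 3.713 0.071
endloop
endfacet
facet normal 0.701 0.700 -0.139
outer loop
vertex -2.81 3.713 0.071
vertex -1.689 2.967 1.972
vertex -1.823 2.735 0.122
endloop
endfacet
facet normal 0.701 0.700 -0.139
outer loop
vertex -2.676 3.945 1.921
vertex -1.689 2.967 1.972
vertex -2.81 3.713 0.071
endloop
endfacet

endsolid
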